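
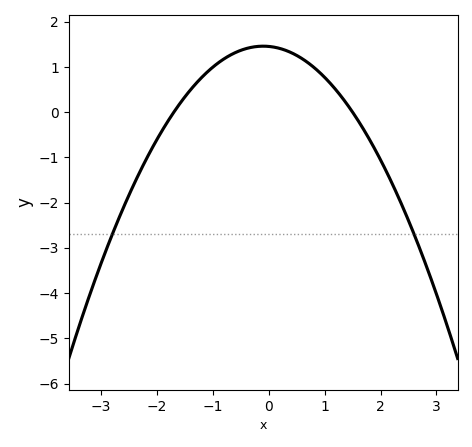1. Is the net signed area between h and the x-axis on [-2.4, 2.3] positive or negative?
positive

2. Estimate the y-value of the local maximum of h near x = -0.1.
1.46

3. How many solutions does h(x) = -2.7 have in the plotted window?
2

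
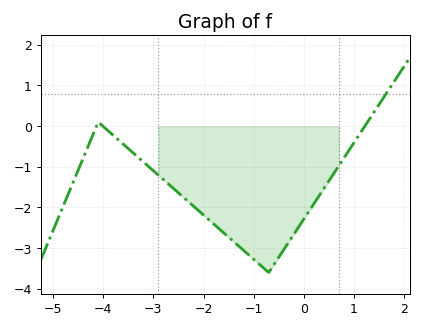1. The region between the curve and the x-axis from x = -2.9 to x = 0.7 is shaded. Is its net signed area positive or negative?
negative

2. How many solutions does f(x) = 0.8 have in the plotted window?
1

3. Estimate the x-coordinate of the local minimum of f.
-0.7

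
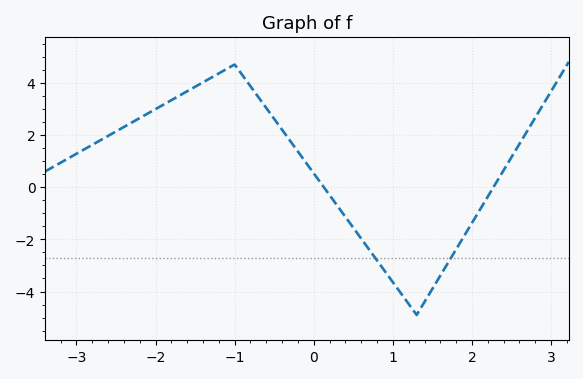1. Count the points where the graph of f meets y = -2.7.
2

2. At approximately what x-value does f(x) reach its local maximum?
-1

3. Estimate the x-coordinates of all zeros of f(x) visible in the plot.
0.1, 2.3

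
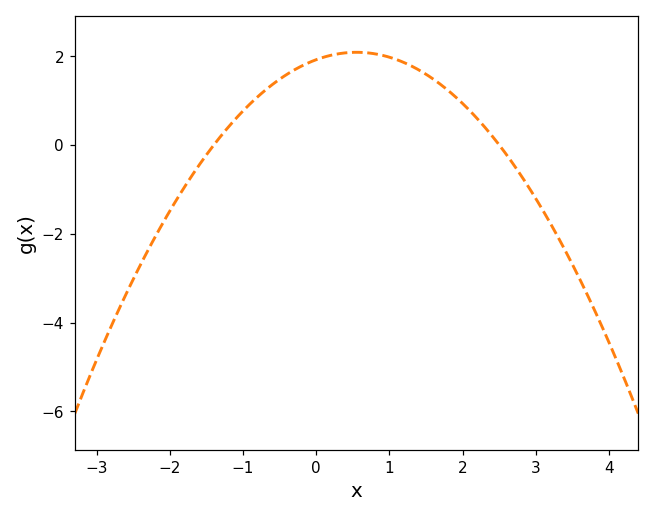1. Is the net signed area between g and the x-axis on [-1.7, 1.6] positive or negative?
positive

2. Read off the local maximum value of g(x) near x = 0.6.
2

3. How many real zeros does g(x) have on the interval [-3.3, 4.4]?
2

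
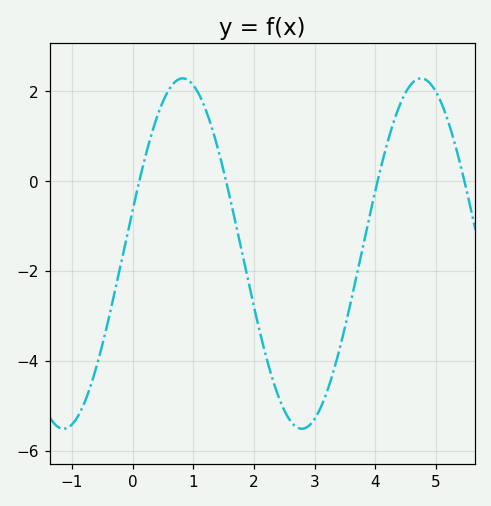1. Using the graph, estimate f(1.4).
0.75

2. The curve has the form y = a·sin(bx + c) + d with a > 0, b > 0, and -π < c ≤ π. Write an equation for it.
y = 3.9sin(1.6x + 0.252) - 1.61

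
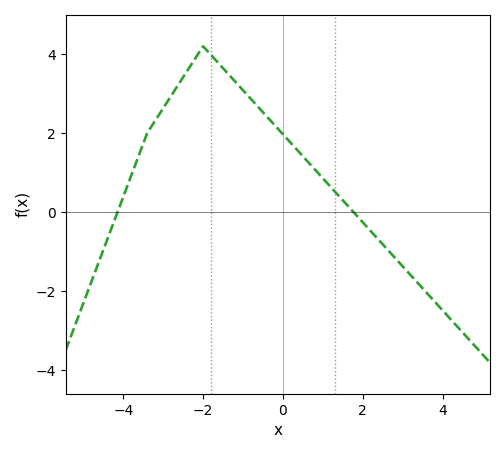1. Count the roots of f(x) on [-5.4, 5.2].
2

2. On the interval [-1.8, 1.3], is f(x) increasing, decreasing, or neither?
decreasing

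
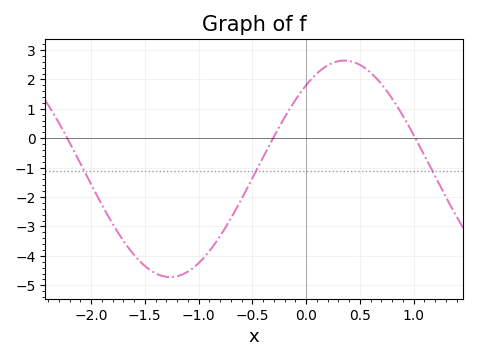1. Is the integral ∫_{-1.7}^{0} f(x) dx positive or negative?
negative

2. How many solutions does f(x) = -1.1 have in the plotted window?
3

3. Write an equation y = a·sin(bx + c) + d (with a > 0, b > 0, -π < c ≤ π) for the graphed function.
y = 3.68sin(1.9x + 0.88) - 1.04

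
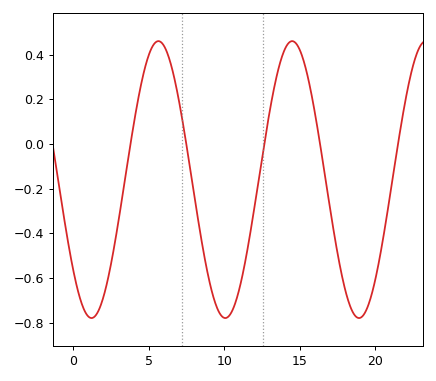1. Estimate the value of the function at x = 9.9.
-0.775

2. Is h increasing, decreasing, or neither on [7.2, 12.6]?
neither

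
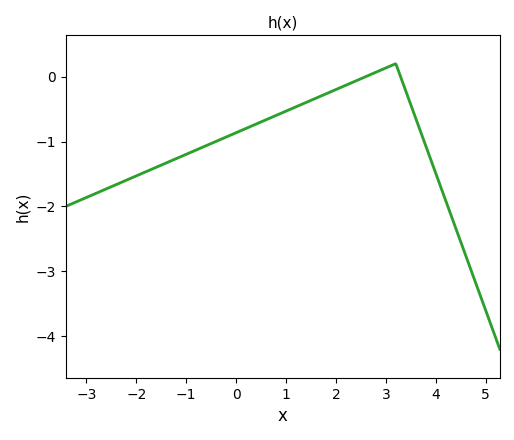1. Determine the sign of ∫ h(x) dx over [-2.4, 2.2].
negative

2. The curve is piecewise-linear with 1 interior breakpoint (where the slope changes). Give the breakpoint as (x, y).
(3.2, 0.2)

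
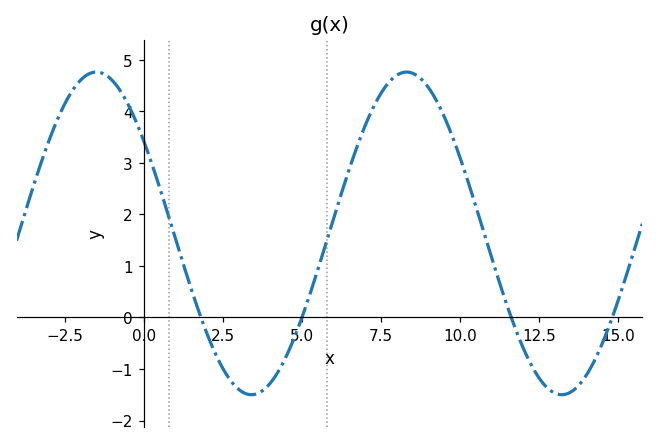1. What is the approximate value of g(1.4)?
0.8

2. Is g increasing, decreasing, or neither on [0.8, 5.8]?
neither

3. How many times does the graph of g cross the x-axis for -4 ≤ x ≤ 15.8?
4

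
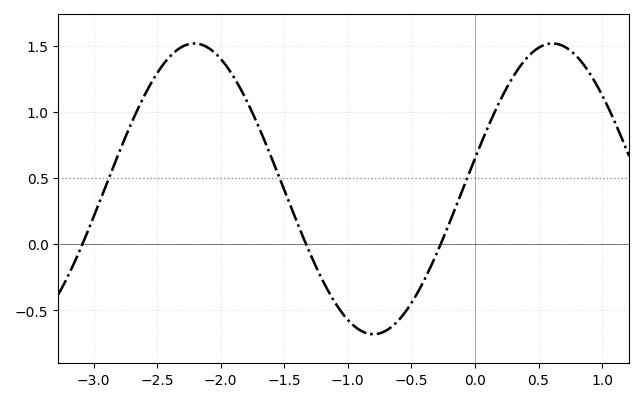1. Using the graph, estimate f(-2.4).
1.4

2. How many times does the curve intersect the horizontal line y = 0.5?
3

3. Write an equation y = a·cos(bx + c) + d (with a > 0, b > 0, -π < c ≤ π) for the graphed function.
y = 1.1cos(2.2x - 1.4) + 0.42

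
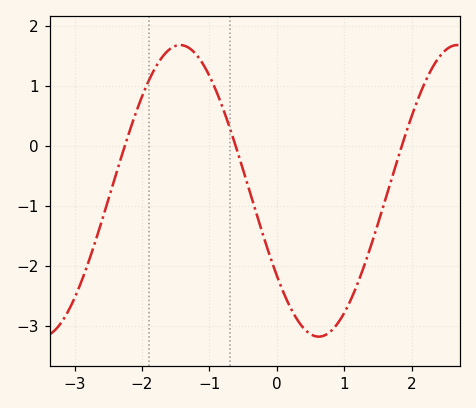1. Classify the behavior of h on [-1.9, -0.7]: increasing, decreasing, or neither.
neither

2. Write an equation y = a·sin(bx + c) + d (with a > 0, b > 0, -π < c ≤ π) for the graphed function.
y = 2.43sin(1.53x - 2.52) - 0.75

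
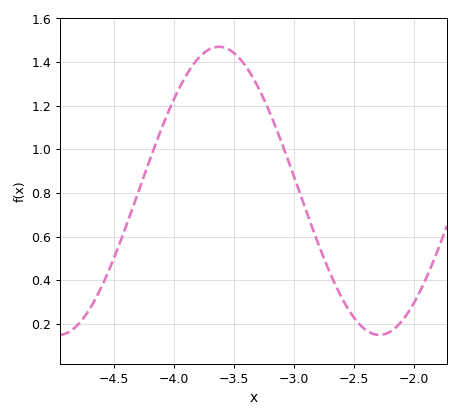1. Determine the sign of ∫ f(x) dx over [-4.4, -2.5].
positive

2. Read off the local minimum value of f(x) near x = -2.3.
0.15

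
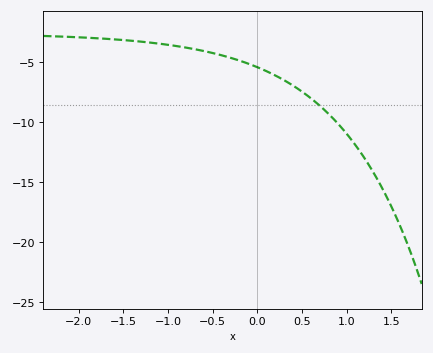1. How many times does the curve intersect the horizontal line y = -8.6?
1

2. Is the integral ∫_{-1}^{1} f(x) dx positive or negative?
negative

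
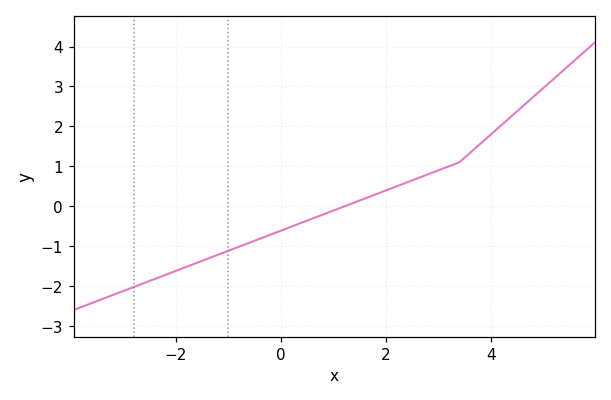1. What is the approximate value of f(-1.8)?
-1.52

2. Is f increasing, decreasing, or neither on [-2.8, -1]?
increasing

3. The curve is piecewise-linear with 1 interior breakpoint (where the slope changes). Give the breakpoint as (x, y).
(3.4, 1.1)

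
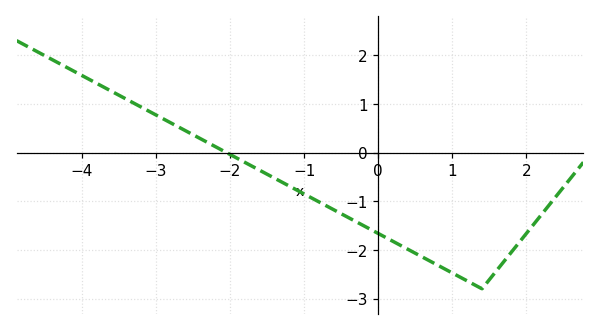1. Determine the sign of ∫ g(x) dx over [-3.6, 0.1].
negative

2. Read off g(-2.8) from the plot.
0.6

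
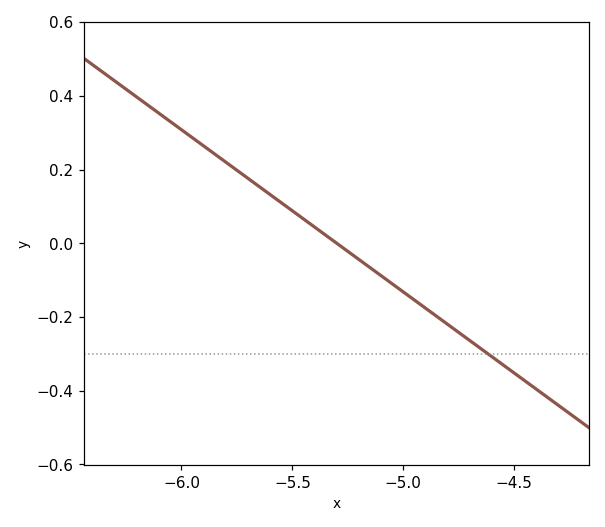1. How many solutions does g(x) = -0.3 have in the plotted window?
1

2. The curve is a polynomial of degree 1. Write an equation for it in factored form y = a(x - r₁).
y = -0.44(x + 5.3)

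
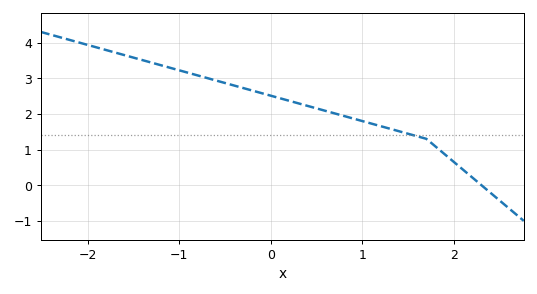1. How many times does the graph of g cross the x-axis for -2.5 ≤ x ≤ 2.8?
1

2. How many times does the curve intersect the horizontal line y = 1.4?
1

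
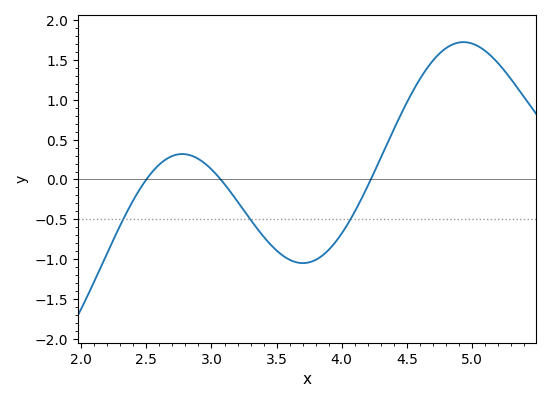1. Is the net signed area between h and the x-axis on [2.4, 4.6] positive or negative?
negative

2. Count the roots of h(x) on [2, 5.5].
3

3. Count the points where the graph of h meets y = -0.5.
3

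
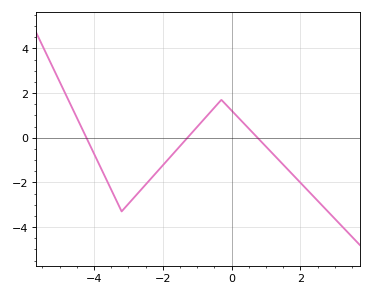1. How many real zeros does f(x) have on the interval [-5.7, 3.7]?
3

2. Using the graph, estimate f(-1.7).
-0.714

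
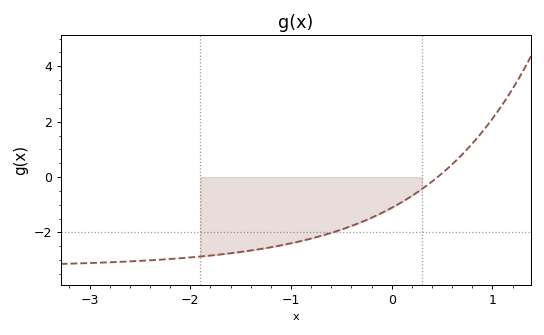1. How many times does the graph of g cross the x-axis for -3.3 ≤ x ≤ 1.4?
1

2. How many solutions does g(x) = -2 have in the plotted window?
1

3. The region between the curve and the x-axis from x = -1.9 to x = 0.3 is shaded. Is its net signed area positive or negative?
negative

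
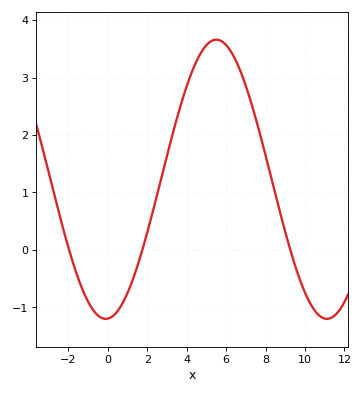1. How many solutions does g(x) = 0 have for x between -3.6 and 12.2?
3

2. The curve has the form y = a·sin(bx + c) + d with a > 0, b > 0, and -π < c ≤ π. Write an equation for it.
y = 2.43sin(0.56x - 1.51) + 1.23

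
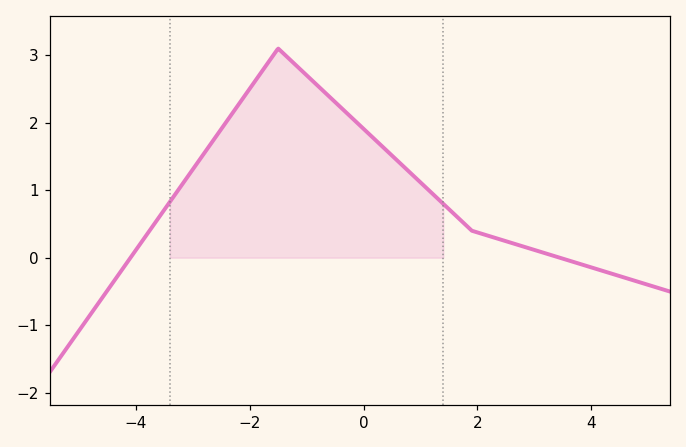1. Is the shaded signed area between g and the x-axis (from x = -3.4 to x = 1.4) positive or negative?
positive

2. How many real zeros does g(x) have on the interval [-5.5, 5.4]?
2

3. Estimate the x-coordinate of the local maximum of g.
-1.6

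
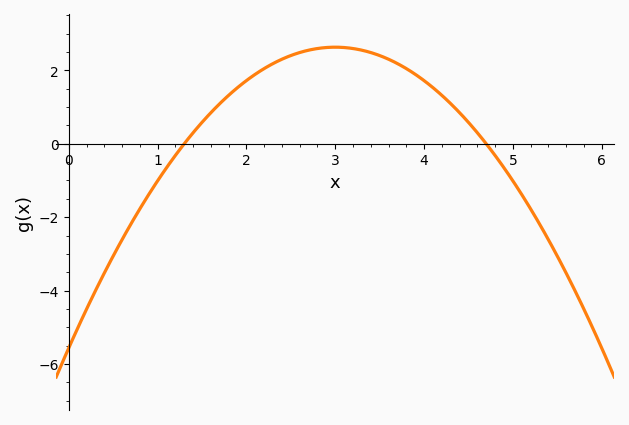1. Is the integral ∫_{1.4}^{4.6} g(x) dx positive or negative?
positive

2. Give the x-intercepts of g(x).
1.3, 4.7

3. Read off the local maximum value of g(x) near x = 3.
2.6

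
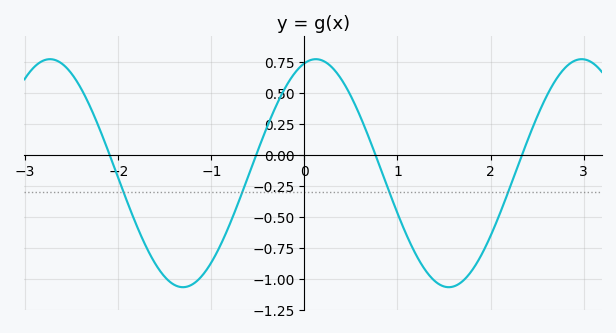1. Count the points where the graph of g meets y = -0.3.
4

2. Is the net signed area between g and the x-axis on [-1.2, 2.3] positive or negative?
negative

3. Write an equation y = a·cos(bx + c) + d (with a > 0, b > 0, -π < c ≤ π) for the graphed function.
y = 0.92cos(2.2x - 0.27) - 0.15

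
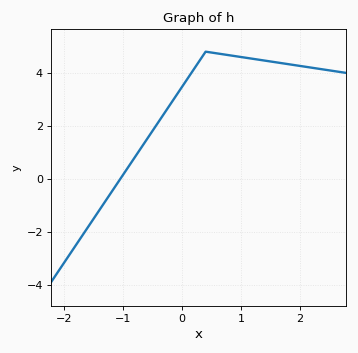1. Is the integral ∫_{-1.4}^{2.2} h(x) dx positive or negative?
positive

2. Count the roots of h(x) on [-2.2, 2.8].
1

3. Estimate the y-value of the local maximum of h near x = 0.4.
4.8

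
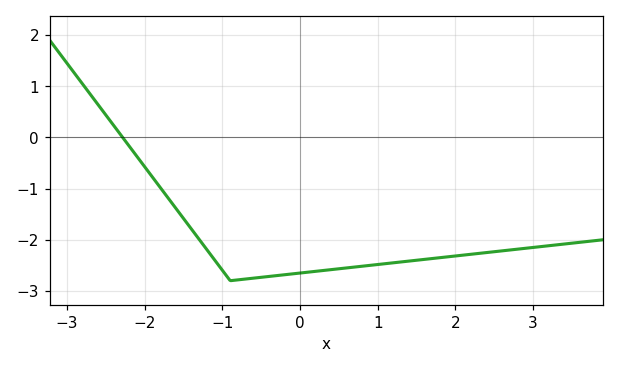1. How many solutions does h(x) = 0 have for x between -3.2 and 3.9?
1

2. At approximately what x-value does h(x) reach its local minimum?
-0.898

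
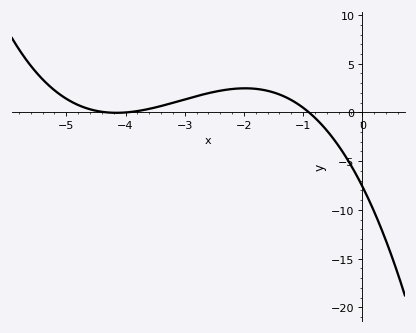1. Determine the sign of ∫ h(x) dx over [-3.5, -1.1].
positive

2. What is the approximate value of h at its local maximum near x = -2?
2.5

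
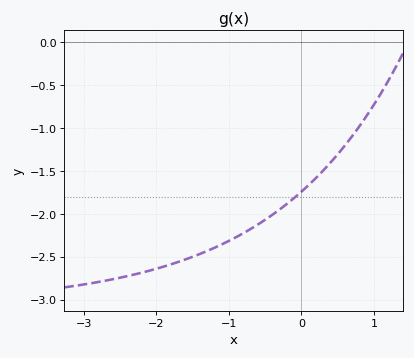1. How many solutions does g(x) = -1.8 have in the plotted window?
1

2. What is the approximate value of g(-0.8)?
-2.2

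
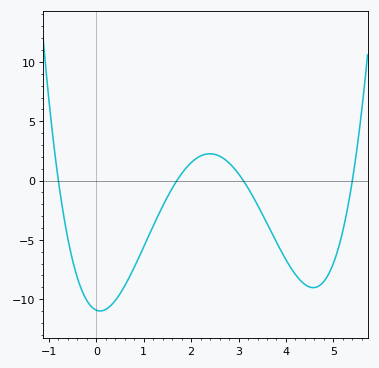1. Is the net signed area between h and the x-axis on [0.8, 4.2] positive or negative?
negative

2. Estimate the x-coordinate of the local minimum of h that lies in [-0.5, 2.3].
0.08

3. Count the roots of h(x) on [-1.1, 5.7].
4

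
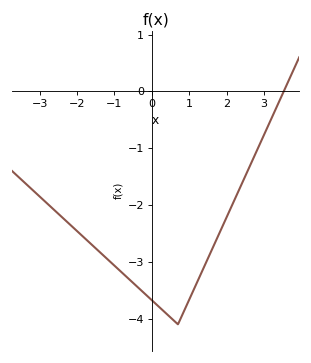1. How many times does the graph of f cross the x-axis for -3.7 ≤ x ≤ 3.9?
1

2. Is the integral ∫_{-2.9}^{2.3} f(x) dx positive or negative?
negative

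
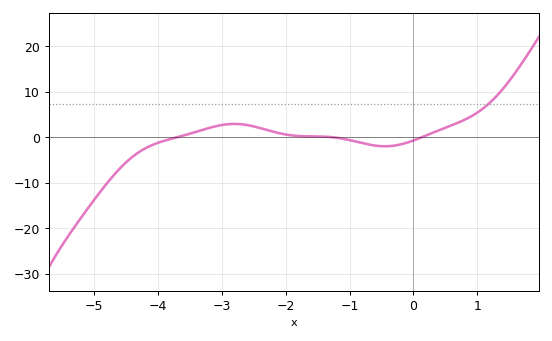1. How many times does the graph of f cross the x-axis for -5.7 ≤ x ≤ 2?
3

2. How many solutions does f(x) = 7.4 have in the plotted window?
1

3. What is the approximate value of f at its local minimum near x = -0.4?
-1.96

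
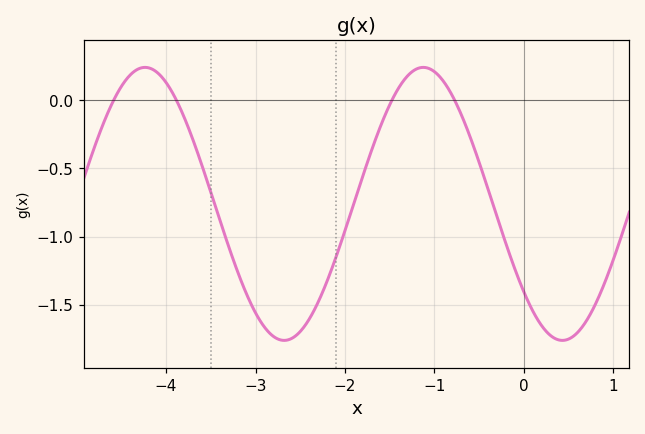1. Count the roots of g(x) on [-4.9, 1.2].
4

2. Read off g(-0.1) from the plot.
-1.24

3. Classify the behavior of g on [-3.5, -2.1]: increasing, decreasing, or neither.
neither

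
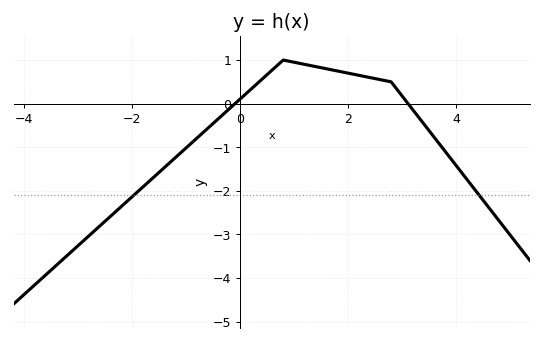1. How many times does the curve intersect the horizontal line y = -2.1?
2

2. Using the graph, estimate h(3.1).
0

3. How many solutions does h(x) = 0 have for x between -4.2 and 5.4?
2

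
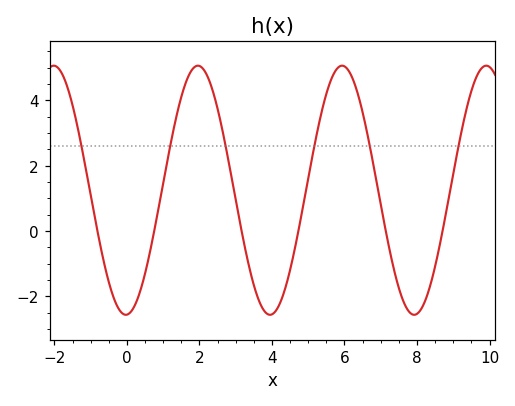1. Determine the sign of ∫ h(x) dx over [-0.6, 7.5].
positive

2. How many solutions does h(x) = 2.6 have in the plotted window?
6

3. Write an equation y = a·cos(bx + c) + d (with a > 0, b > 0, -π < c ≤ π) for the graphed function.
y = 3.81cos(1.6x - 3.1) + 1.25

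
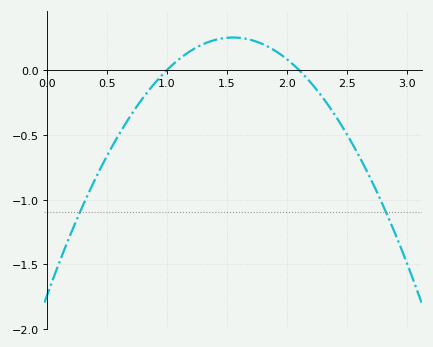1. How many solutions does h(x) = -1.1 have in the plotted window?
2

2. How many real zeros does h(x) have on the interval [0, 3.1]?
2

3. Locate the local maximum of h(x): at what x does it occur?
1.55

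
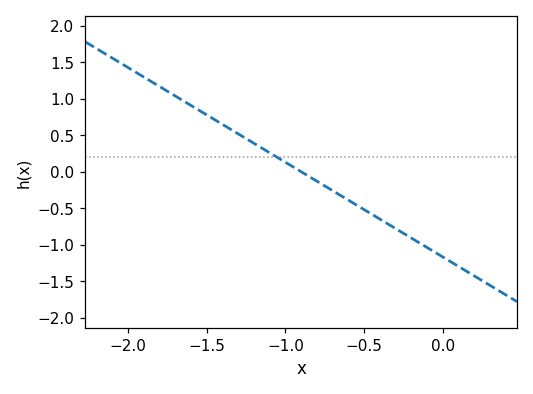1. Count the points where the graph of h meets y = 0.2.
1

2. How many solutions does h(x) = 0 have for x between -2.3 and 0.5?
1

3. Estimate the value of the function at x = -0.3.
-0.8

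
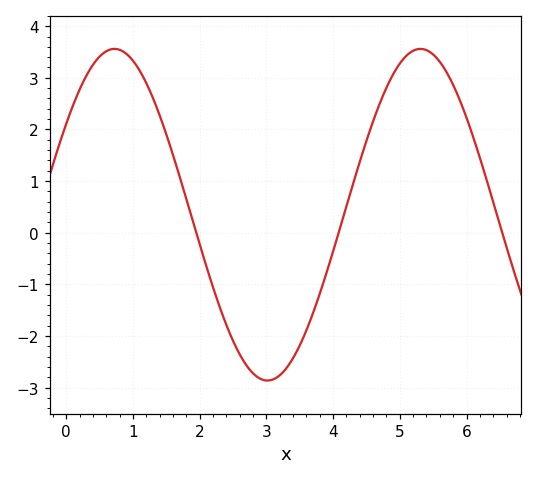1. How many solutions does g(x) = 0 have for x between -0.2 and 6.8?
3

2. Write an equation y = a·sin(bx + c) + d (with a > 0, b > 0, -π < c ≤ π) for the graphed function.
y = 3.21sin(1.37x + 0.58) + 0.35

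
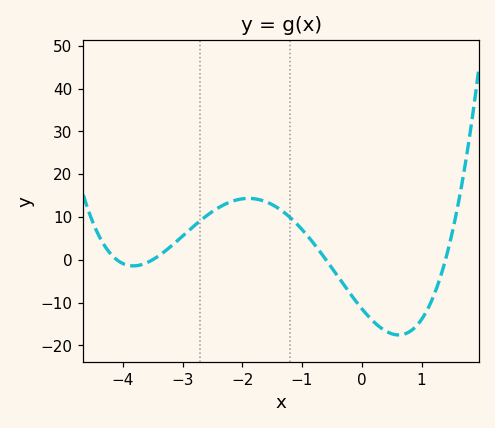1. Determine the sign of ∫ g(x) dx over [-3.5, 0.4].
positive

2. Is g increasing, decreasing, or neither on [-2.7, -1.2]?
neither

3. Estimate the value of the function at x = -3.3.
1.93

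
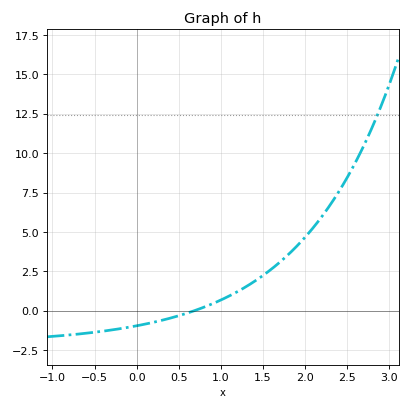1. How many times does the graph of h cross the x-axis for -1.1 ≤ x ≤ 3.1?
1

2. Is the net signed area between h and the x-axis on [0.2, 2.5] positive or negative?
positive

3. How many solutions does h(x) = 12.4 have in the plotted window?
1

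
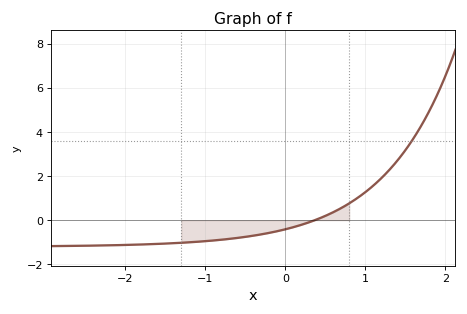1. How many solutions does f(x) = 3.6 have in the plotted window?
1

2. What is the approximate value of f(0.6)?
0.4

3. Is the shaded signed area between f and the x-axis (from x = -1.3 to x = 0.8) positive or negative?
negative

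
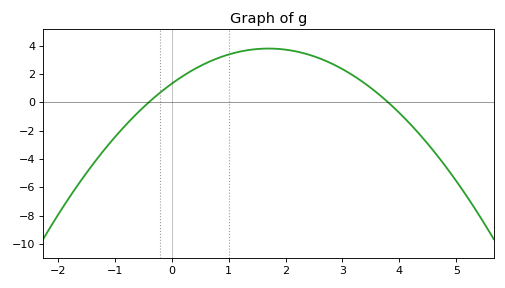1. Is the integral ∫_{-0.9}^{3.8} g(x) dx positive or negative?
positive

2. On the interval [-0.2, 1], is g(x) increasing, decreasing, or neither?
increasing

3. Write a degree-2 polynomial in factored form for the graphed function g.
y = -0.86(x + 0.4)(x - 3.8)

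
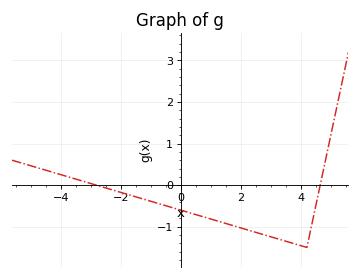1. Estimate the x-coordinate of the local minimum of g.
4.2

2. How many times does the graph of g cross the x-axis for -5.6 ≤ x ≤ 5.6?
2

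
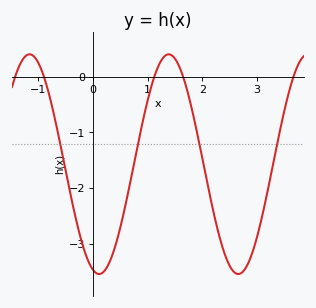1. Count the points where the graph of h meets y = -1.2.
4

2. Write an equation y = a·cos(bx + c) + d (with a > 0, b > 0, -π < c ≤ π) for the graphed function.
y = 1.97cos(2.47x + 2.86) - 1.57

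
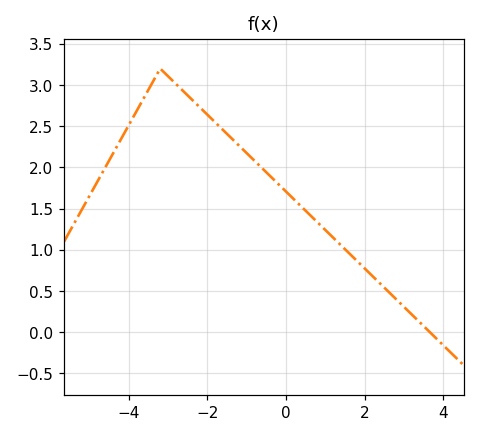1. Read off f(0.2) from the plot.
1.61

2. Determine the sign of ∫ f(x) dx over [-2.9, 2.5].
positive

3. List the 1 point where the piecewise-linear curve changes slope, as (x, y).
(-3.2, 3.2)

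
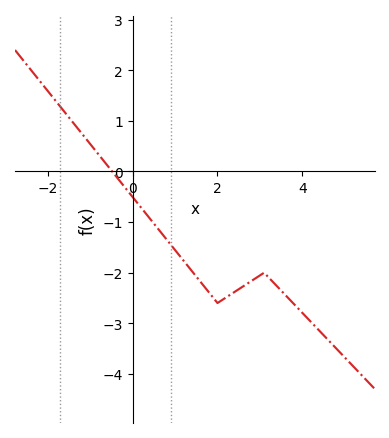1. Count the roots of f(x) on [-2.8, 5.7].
1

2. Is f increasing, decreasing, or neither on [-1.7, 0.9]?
decreasing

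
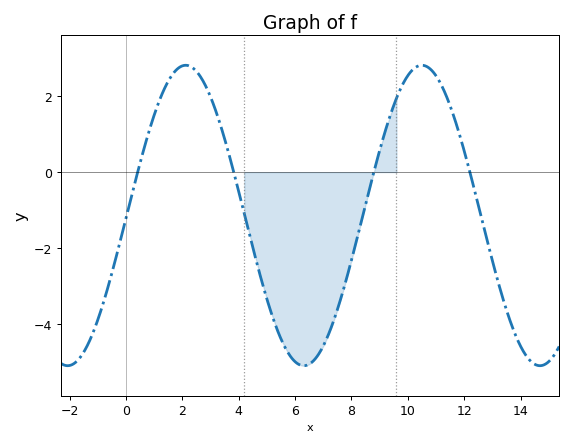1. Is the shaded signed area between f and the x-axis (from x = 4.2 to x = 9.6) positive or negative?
negative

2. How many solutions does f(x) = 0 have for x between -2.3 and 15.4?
4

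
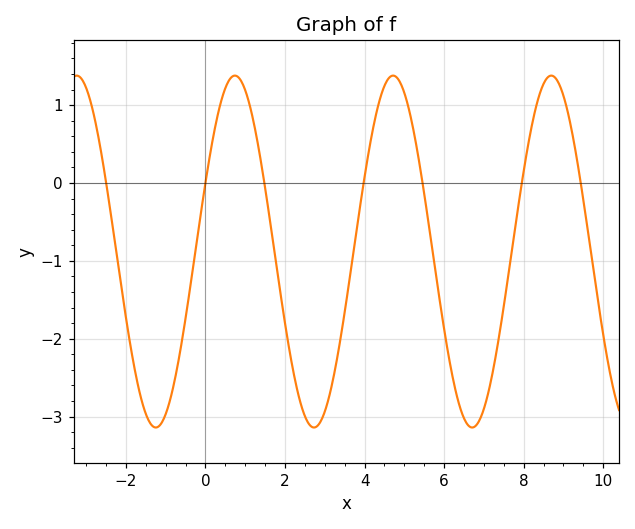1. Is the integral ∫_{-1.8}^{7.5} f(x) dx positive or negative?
negative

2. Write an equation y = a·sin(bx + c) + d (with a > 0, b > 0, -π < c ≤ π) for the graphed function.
y = 2.26sin(1.6x + 0.4) - 0.88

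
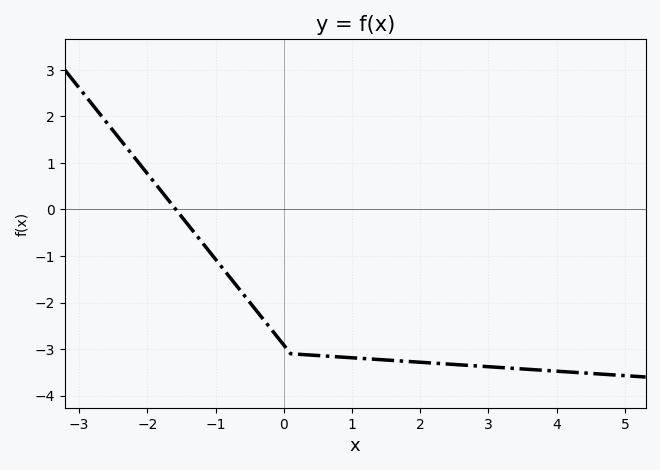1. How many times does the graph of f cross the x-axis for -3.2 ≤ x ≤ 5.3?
1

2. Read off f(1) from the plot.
-3.19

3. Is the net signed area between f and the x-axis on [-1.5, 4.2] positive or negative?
negative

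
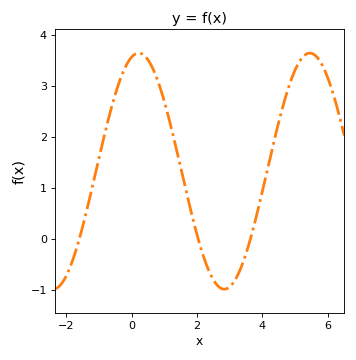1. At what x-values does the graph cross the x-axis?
-1.6, 2.04, 3.63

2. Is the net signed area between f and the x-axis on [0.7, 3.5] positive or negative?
positive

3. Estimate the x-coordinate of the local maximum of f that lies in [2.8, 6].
5.45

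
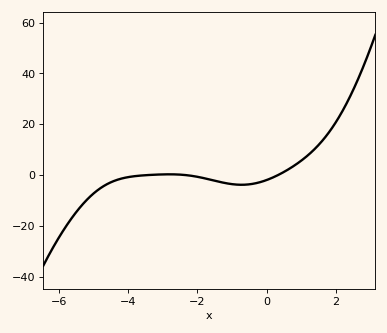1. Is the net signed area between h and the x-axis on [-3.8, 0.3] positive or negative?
negative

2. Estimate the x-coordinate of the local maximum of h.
-2.81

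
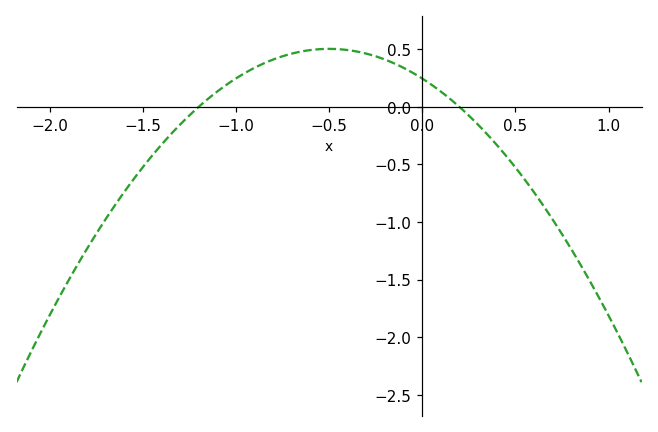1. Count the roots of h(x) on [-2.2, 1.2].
2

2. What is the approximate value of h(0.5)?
-0.525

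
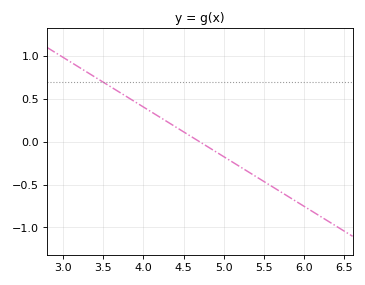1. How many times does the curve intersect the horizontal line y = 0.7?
1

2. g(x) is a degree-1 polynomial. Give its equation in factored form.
y = -0.58(x - 4.7)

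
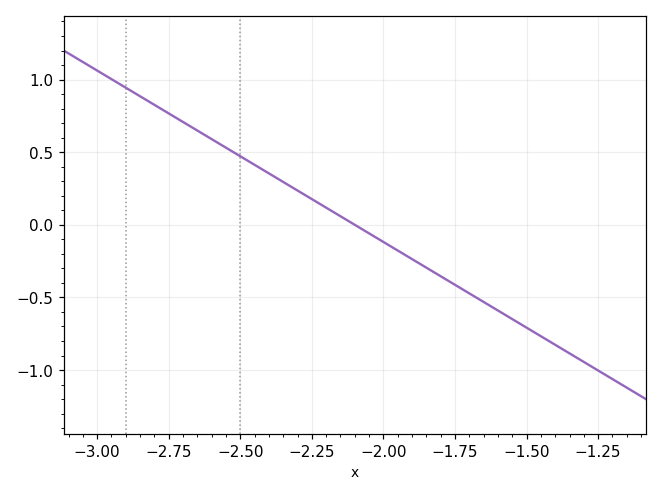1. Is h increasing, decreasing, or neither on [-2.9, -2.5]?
decreasing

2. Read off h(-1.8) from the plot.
-0.35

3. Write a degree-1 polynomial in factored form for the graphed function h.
y = -1.18(x + 2.1)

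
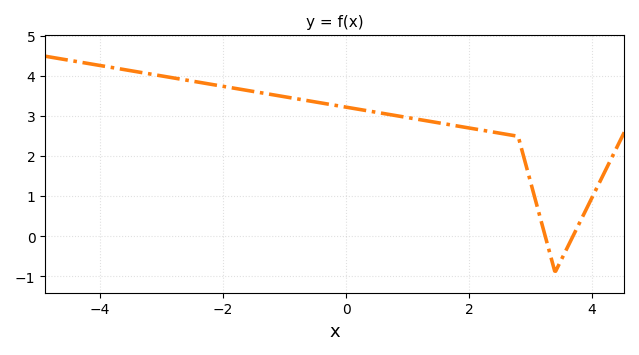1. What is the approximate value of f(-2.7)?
3.9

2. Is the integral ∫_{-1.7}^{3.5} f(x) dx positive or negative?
positive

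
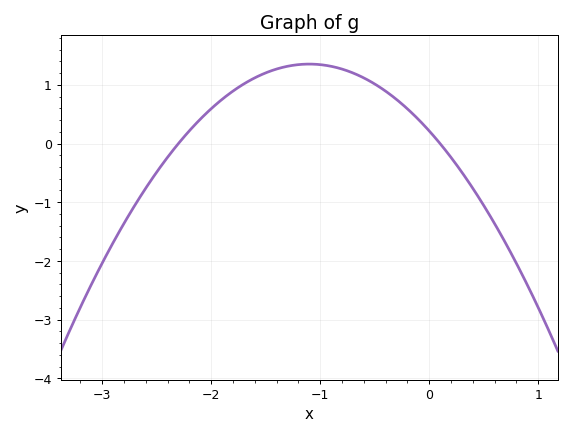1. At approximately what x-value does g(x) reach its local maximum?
-1.1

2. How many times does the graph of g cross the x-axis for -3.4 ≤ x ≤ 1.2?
2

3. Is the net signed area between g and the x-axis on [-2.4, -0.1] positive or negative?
positive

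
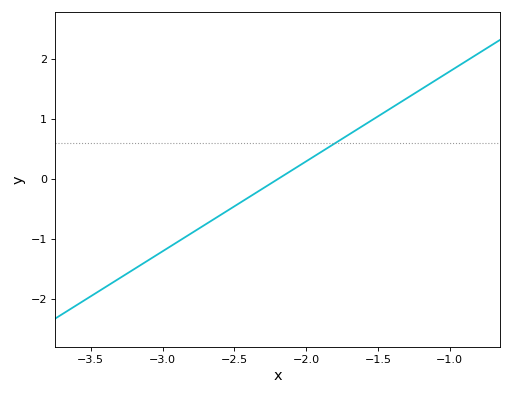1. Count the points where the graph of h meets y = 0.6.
1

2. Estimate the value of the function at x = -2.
0.3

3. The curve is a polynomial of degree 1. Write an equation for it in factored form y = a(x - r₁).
y = 1.5(x + 2.2)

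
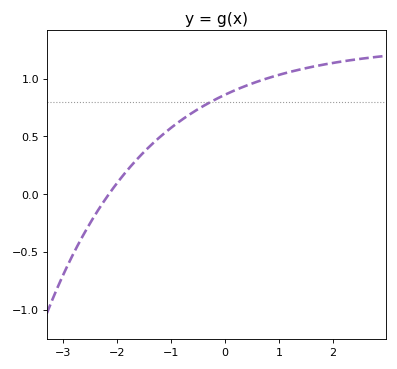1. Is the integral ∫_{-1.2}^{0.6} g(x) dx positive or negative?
positive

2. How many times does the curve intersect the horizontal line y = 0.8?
1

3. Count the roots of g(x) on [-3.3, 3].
1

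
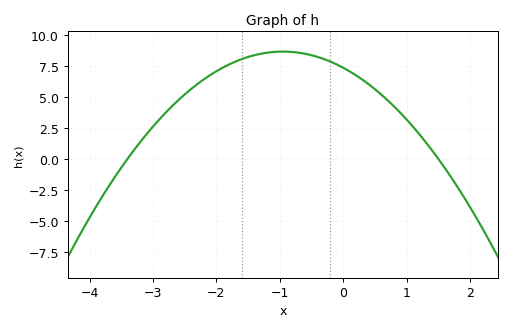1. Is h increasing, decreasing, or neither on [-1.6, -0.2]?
neither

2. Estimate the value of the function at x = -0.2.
7.83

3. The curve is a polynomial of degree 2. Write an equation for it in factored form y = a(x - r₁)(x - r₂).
y = -1.44(x + 3.4)(x - 1.5)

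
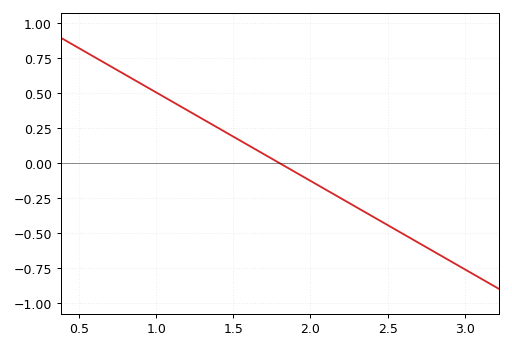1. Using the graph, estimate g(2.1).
-0.189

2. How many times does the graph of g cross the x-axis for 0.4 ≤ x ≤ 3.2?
1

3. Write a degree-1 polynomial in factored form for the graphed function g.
y = -0.63(x - 1.8)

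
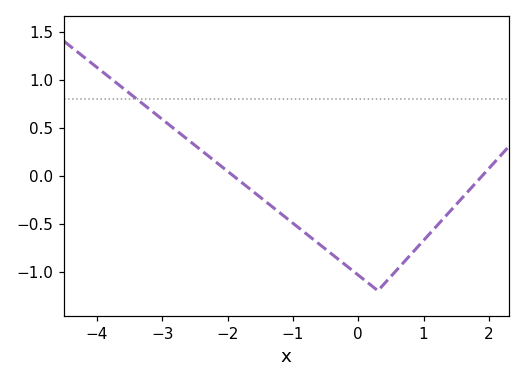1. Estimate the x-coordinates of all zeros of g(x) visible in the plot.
-1.9, 1.9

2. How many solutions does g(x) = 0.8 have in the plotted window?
1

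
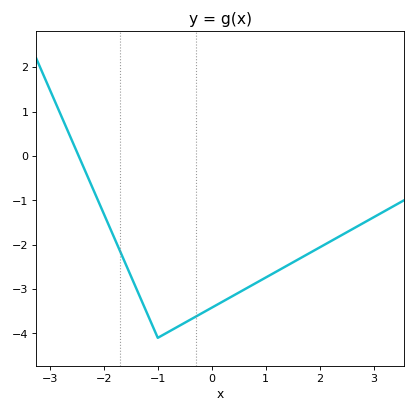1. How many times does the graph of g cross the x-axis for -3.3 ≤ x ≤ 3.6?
1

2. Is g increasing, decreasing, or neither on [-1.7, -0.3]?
neither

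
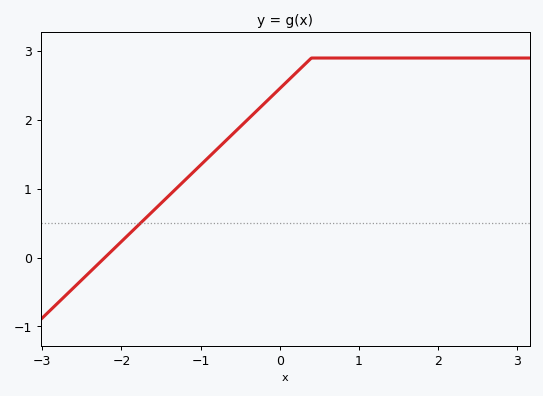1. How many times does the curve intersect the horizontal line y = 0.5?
1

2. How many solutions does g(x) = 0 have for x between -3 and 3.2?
1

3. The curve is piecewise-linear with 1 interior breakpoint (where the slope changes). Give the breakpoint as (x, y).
(0.4, 2.9)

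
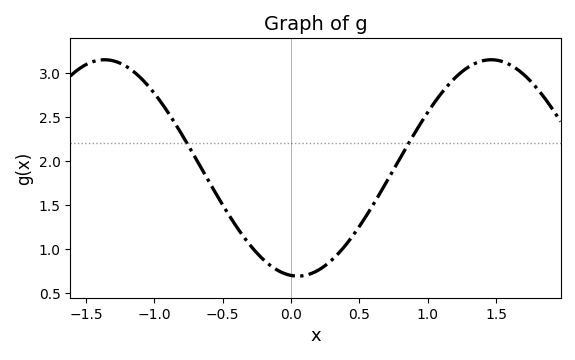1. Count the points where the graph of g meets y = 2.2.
2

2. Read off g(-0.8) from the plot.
2.3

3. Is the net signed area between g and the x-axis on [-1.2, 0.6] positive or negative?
positive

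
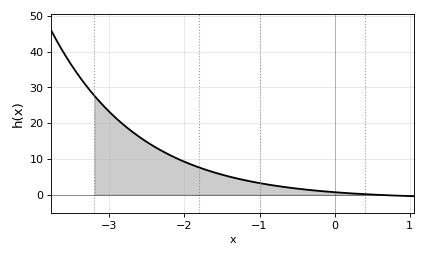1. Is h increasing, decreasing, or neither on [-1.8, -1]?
decreasing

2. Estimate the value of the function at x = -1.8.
7.59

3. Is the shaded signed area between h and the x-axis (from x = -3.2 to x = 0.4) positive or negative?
positive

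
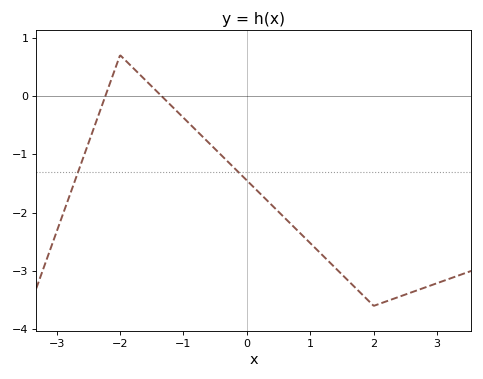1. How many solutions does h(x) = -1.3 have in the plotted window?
2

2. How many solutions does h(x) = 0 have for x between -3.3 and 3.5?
2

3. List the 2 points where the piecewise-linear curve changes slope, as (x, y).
(-2, 0.7); (2, -3.6)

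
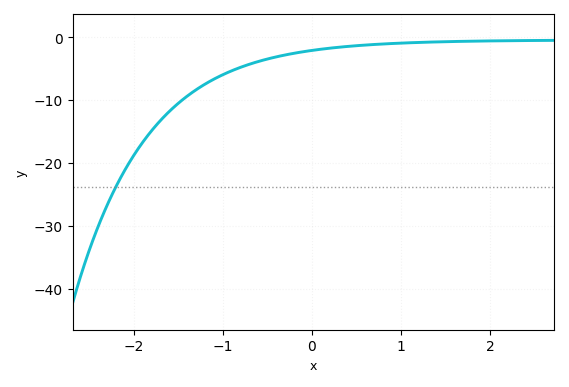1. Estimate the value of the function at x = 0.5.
-1.36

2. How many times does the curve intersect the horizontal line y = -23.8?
1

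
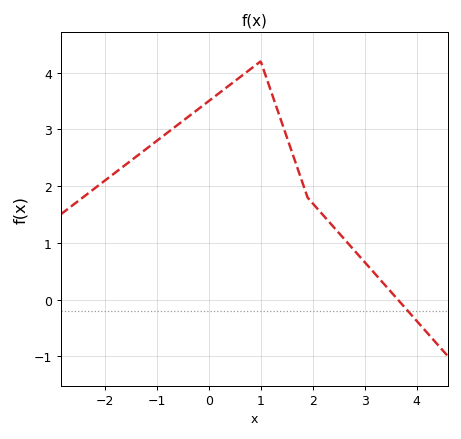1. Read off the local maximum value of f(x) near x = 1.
4.2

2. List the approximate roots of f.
3.64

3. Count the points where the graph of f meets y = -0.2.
1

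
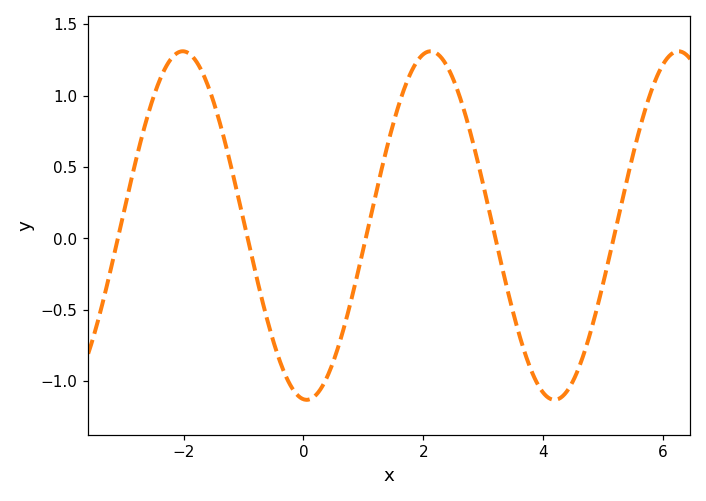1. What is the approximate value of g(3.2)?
0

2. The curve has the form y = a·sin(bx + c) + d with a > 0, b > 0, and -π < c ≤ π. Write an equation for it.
y = 1.22sin(1.5x - 1.7) + 0.09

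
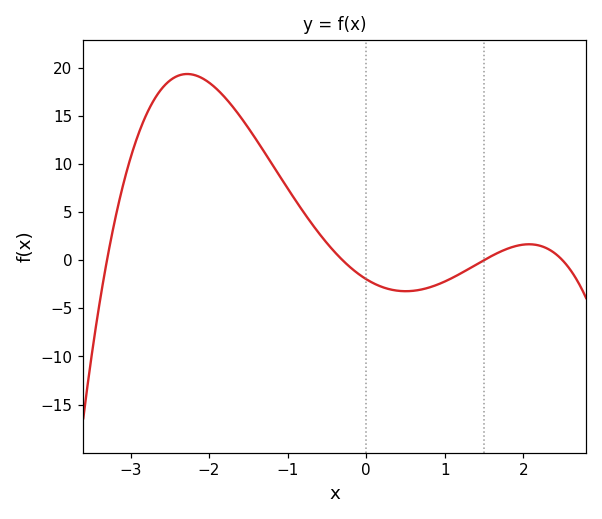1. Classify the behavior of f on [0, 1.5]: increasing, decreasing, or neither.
neither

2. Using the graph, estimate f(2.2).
1.53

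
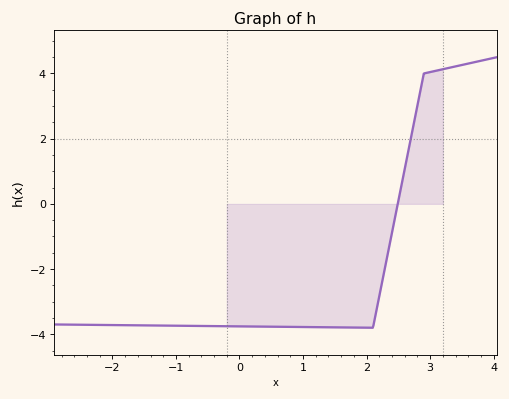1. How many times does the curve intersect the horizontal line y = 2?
1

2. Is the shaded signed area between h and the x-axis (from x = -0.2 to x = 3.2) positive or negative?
negative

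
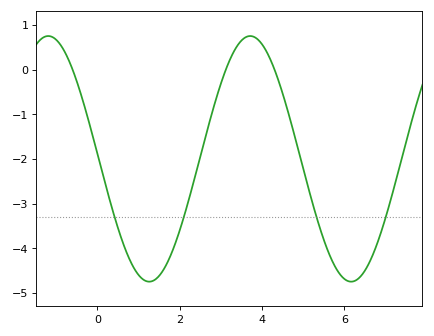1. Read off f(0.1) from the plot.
-2.24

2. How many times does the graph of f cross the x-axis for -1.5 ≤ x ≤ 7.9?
3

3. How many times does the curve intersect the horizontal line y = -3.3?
4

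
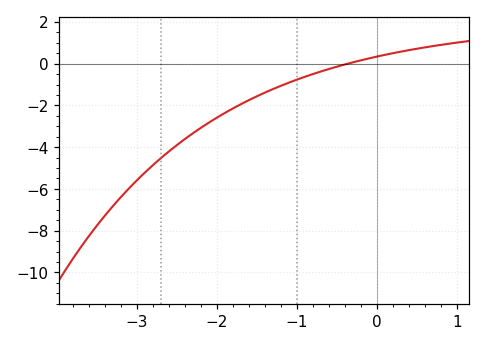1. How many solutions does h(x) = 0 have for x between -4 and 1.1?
1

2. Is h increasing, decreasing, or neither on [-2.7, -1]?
increasing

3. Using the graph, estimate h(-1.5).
-1.6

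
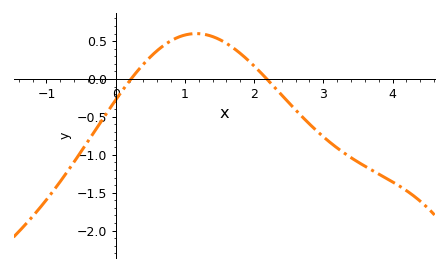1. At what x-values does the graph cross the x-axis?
0.221, 2.18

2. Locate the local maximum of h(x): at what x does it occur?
1.16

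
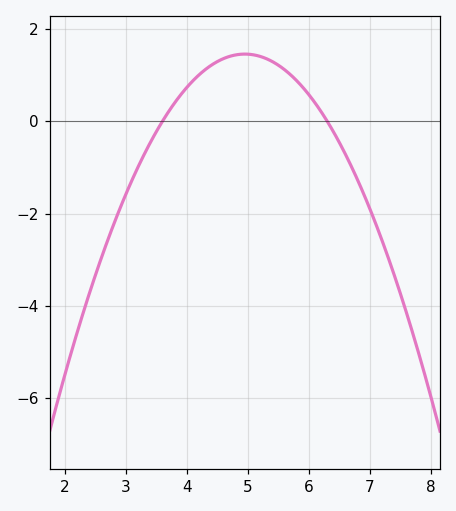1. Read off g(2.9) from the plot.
-1.9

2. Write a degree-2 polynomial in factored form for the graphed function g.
y = -0.8(x - 3.6)(x - 6.3)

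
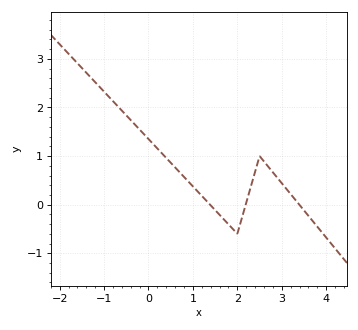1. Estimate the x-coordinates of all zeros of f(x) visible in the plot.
1.4, 2.2, 3.4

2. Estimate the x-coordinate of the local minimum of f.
2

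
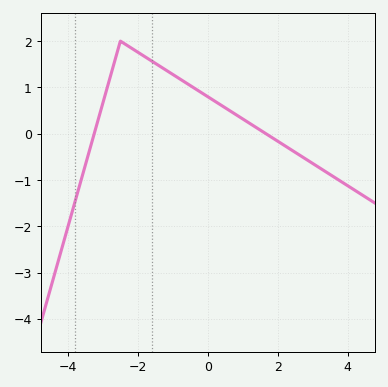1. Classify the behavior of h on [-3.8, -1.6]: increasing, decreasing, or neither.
neither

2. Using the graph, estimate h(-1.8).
1.7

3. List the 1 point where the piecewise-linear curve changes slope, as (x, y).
(-2.5, 2)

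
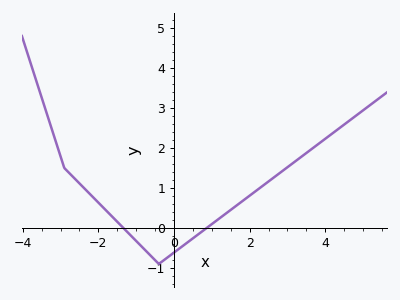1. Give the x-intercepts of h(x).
-1.4, 0.8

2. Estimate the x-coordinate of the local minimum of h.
-0.4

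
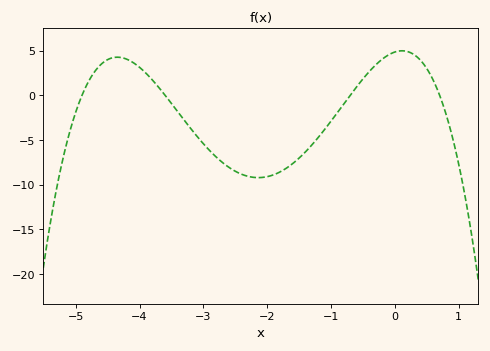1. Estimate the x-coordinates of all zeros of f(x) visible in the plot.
-4.9, -3.6, -0.7, 0.7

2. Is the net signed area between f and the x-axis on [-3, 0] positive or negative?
negative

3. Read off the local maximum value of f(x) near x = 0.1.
5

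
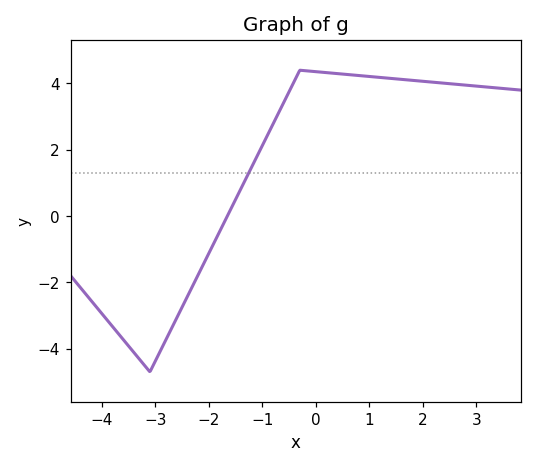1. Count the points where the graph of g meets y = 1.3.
1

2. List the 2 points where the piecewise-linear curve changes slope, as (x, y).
(-3.1, -4.7); (-0.3, 4.4)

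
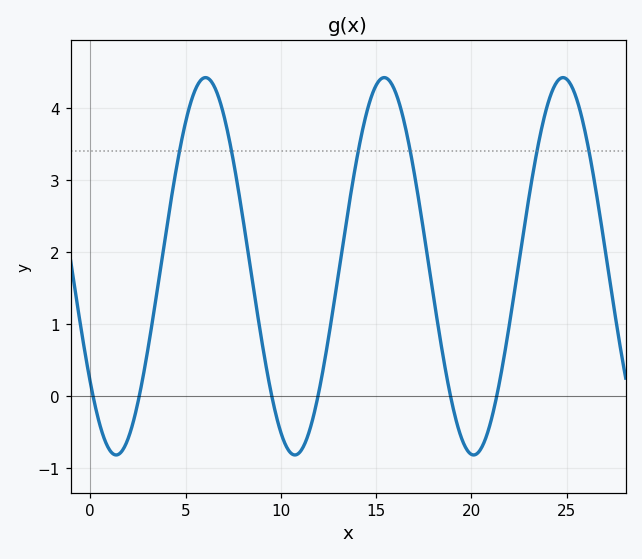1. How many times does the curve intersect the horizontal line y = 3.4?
6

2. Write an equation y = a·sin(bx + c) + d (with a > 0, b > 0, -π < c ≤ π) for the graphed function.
y = 2.62sin(0.67x - 2.5) + 1.8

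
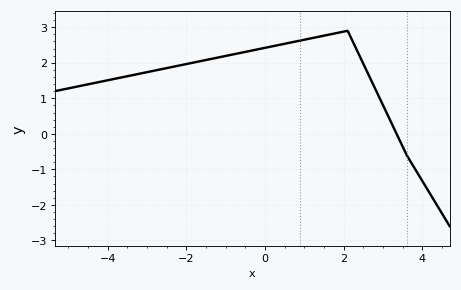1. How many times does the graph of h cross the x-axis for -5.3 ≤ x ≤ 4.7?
1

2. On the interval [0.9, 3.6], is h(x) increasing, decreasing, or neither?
neither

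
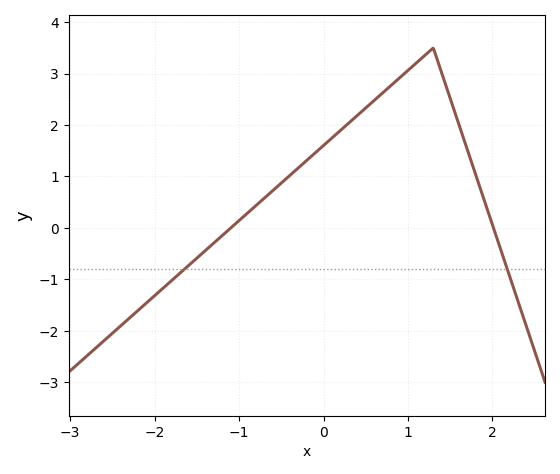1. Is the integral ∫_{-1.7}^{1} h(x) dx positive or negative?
positive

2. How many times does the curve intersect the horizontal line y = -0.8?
2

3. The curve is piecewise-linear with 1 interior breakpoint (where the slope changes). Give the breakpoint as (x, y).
(1.3, 3.5)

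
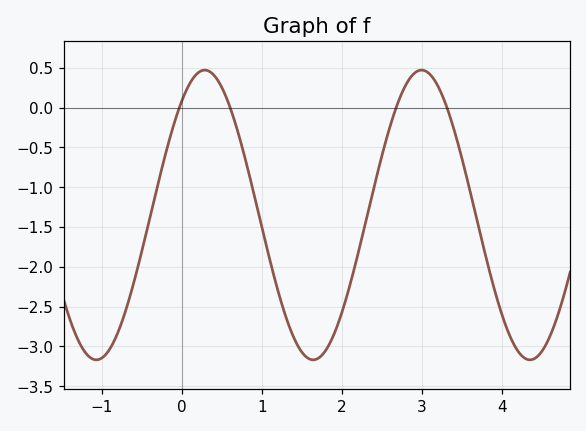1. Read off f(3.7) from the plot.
-1.45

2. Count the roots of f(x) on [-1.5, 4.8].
4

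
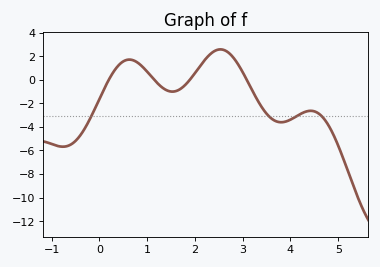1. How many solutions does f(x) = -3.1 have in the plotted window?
4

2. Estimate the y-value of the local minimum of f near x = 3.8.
-3.6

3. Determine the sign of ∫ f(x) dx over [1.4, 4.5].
negative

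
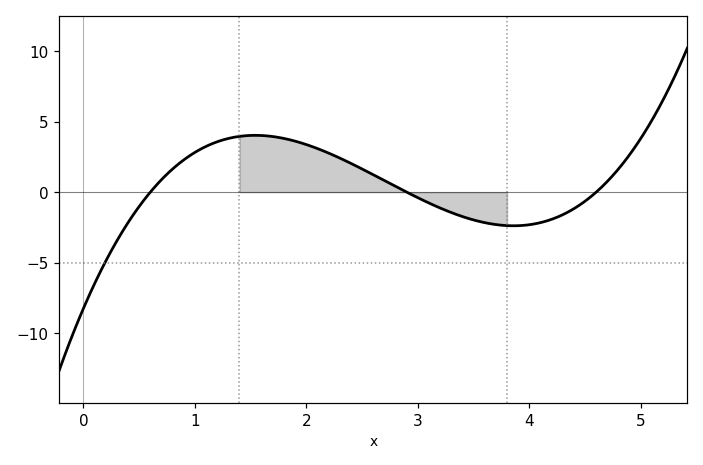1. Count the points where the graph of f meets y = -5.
1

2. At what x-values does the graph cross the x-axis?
0.6, 2.9, 4.6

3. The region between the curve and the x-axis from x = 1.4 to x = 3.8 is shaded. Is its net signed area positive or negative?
positive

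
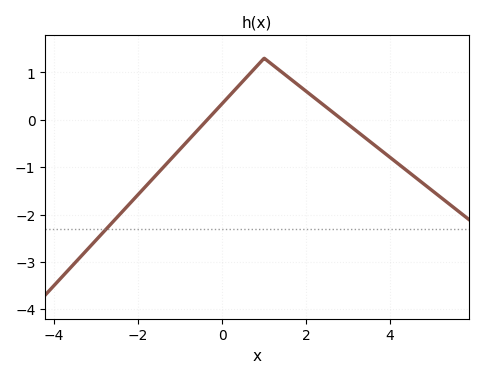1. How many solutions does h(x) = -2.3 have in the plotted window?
1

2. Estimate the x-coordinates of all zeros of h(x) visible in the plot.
-0.356, 2.86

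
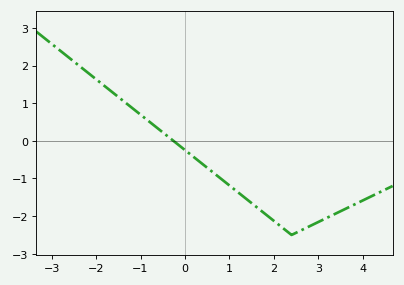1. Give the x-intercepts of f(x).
-0.2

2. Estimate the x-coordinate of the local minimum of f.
2.4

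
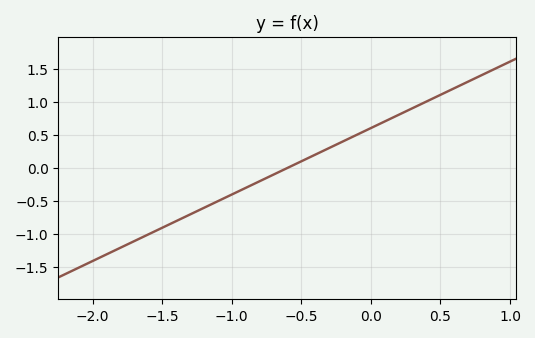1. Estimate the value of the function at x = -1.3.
-0.7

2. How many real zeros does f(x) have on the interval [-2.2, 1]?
1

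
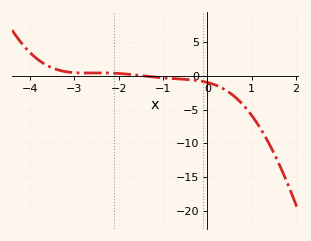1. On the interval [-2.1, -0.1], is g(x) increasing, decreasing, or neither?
decreasing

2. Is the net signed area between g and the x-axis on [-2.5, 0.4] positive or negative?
negative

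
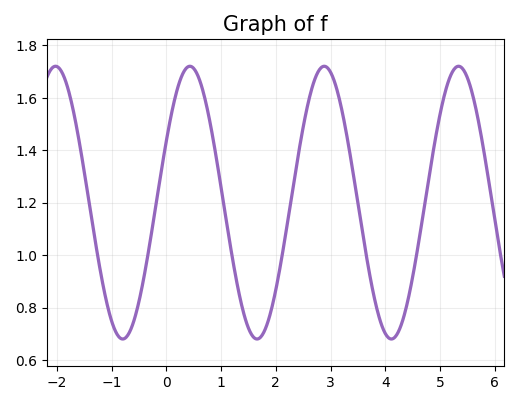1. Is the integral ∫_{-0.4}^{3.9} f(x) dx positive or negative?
positive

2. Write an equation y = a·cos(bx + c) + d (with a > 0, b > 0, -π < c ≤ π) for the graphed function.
y = 0.52cos(2.56x - 1.1) + 1.2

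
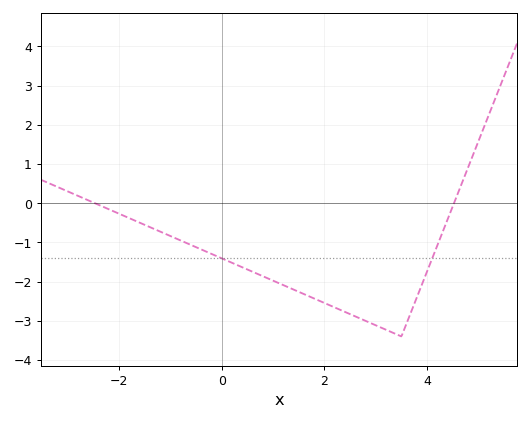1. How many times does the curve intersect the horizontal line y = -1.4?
2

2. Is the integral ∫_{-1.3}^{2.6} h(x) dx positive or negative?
negative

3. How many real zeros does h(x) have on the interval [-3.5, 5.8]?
2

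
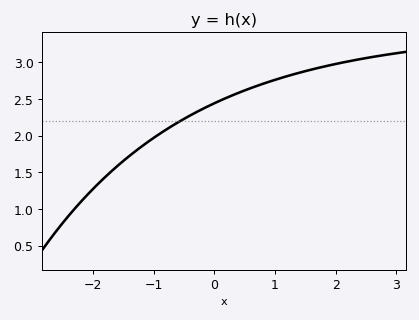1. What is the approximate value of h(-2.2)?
1.1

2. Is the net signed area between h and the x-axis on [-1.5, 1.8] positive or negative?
positive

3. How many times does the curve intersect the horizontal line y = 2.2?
1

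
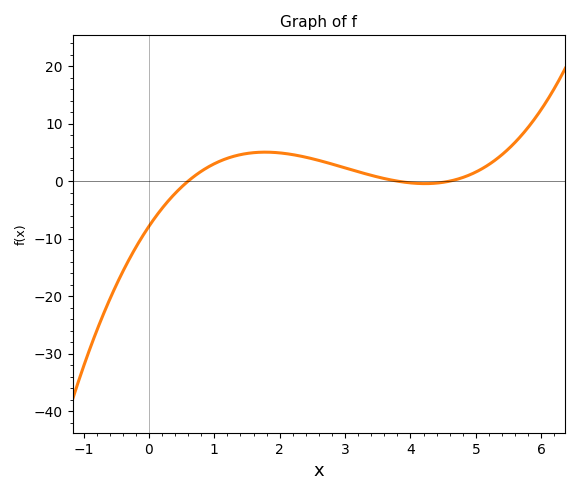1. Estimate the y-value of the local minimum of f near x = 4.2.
-0.433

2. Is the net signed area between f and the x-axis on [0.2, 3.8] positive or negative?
positive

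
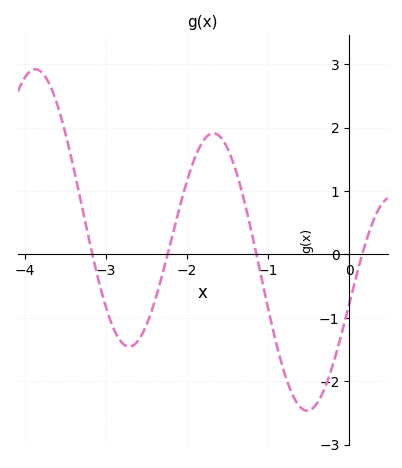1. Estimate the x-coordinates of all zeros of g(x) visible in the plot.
-3.2, -2.2, -1.1, 0.2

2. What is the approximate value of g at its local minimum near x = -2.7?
-1.5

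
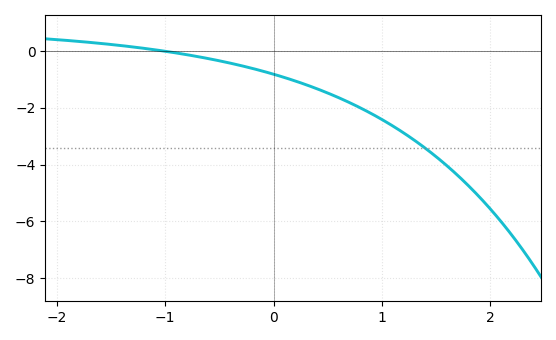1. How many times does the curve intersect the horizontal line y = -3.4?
1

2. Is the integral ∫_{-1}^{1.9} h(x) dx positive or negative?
negative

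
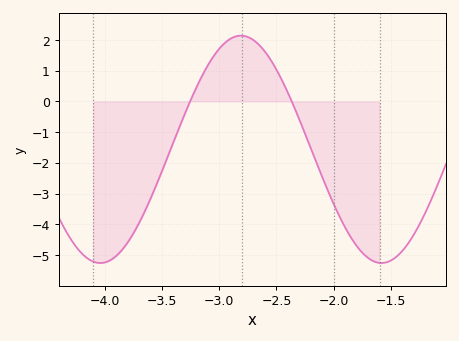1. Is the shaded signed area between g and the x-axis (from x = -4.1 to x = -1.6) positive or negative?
negative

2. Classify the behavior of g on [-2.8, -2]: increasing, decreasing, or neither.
decreasing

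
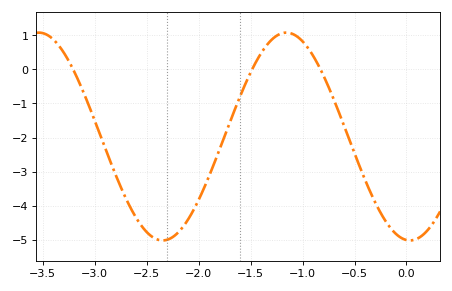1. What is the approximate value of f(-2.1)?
-4.4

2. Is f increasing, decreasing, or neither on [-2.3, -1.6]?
increasing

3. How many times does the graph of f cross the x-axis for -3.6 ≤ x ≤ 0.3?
3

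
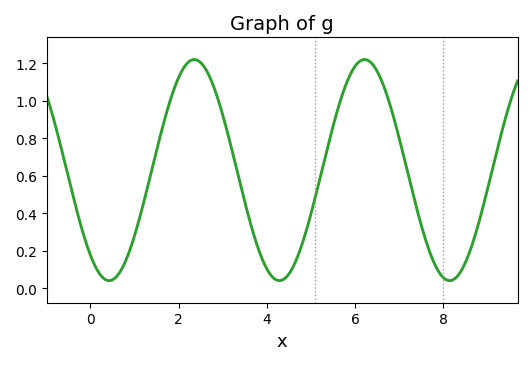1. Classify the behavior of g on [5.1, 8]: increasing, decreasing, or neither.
neither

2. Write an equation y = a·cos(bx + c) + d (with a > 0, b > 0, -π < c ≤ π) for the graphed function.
y = 0.59cos(1.6x + 2.4) + 0.63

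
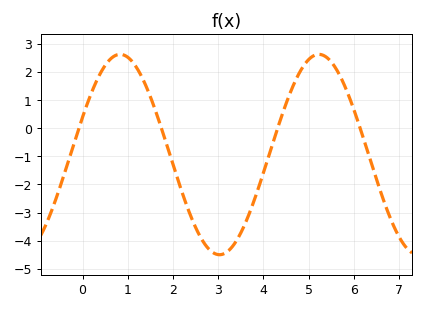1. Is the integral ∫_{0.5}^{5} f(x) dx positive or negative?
negative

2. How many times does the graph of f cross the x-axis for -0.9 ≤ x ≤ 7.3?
4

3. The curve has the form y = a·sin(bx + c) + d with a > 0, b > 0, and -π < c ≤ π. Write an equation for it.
y = 3.56sin(1.4x + 0.38) - 0.94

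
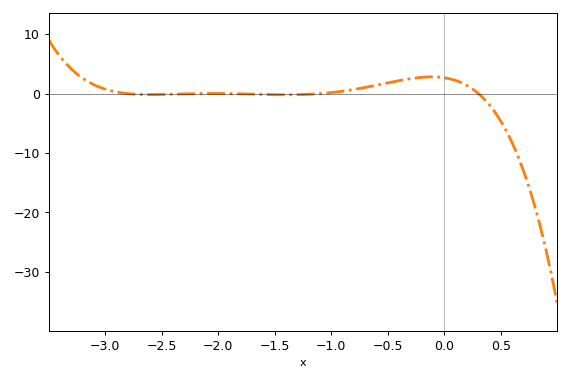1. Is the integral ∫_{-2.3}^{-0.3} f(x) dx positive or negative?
positive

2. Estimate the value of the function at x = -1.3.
0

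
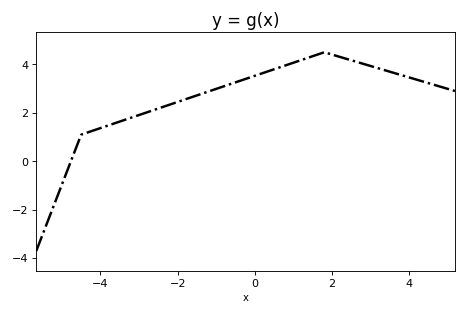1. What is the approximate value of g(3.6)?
3.65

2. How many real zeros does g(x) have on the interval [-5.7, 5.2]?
1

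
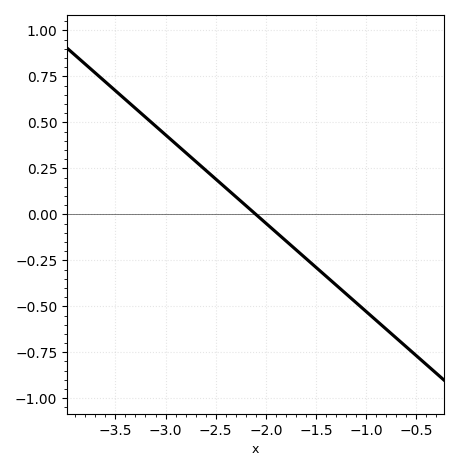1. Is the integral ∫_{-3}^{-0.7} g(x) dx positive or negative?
negative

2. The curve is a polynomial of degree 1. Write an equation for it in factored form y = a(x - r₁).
y = -0.48(x + 2.1)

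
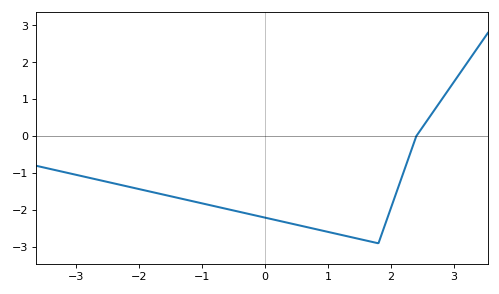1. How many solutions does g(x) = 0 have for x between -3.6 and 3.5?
1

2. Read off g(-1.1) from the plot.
-1.78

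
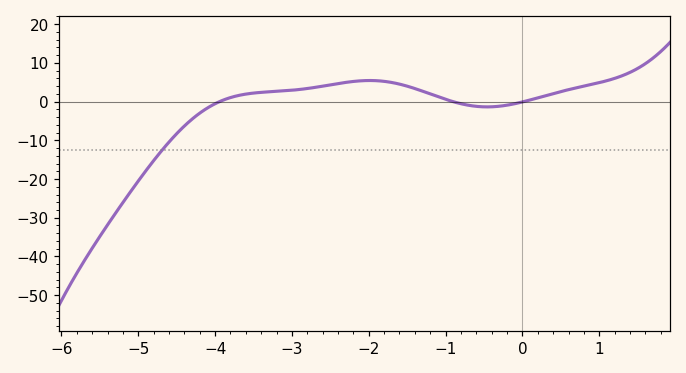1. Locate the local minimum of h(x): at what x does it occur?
-0.4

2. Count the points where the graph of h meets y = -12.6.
1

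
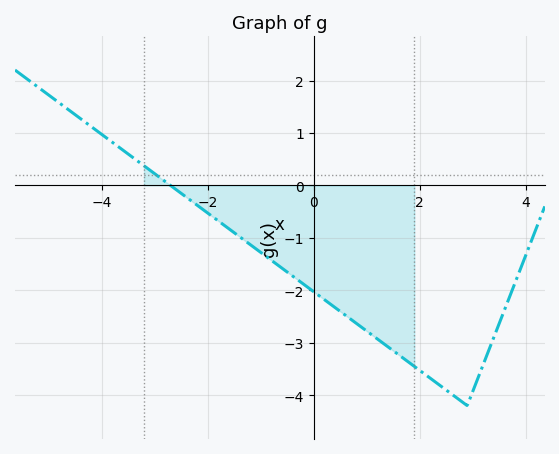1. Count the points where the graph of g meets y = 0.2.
1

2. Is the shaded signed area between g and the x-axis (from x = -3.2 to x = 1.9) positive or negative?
negative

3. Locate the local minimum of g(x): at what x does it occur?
2.8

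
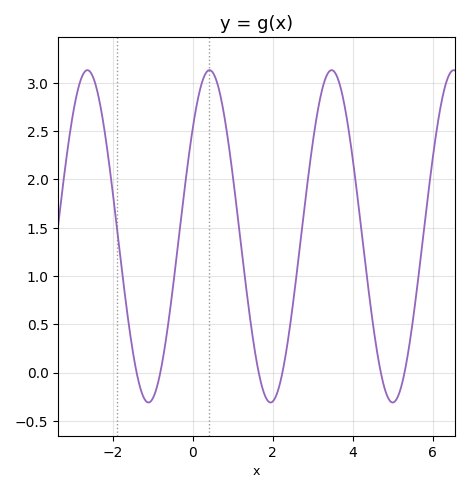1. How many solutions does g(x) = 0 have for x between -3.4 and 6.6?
6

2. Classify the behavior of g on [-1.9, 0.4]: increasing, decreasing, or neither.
neither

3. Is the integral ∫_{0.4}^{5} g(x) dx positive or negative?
positive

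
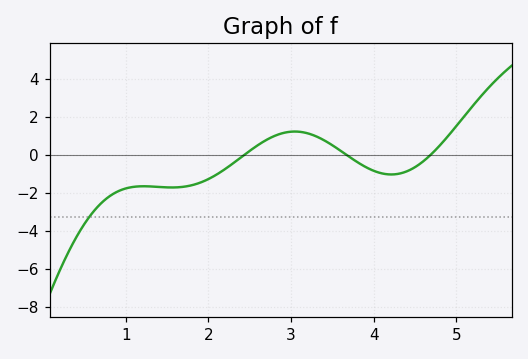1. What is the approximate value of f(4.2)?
-1.04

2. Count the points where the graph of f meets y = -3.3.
1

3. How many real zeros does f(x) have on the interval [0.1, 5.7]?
3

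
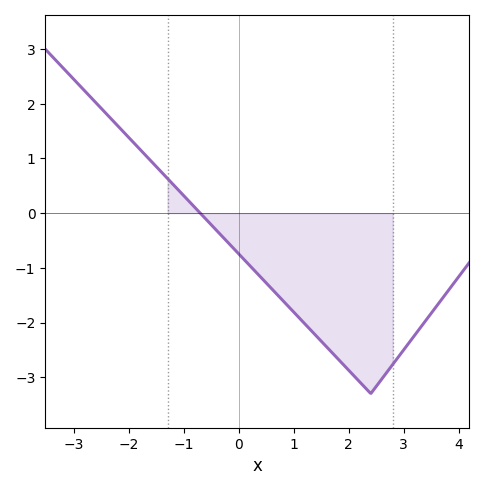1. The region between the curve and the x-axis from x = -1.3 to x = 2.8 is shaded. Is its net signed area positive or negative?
negative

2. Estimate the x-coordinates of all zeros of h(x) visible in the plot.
-0.704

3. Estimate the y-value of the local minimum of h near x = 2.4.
-3.3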